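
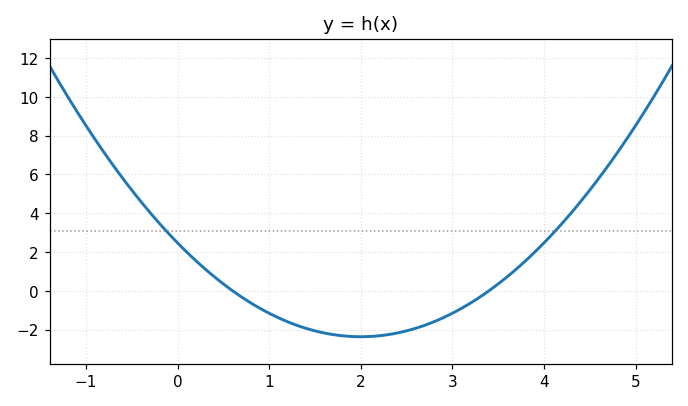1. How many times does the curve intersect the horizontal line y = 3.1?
2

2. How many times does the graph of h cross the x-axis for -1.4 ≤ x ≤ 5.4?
2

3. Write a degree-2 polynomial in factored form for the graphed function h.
y = 1.21(x - 0.6)(x - 3.4)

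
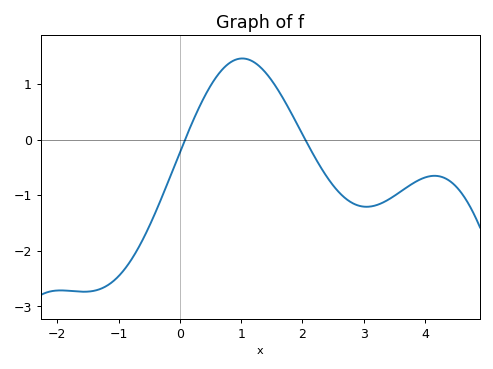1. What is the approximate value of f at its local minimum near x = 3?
-1.21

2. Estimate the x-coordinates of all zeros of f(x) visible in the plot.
0.083, 2.05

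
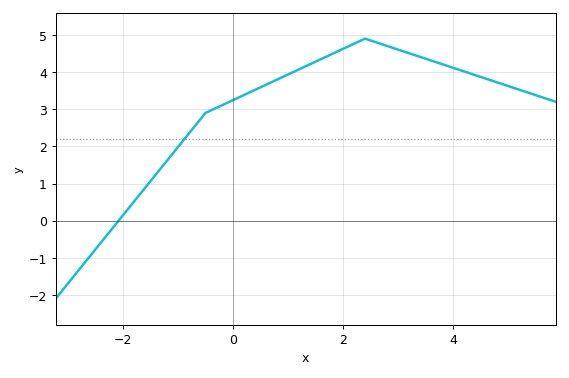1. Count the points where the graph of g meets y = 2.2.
1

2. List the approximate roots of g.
-2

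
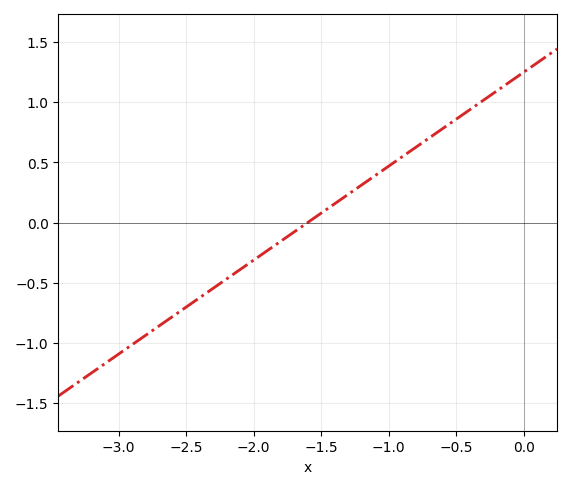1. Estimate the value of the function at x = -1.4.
0.15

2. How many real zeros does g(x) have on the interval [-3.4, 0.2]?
1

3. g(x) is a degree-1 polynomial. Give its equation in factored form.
y = 0.78(x + 1.6)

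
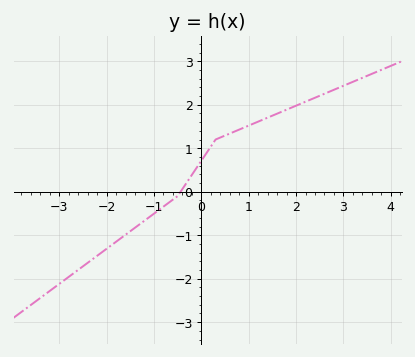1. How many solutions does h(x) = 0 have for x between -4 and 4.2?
1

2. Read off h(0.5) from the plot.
1.3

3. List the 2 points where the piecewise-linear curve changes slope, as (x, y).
(-0.5, -0.1); (0.3, 1.2)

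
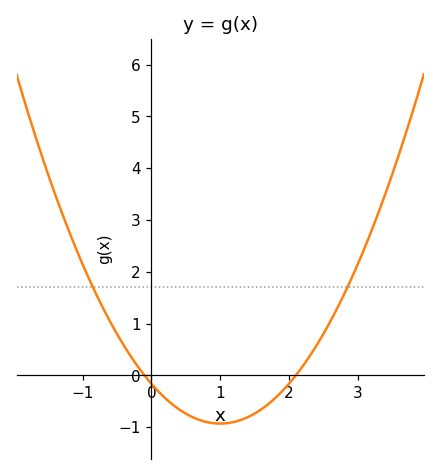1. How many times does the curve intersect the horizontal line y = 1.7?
2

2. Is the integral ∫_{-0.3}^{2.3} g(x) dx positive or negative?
negative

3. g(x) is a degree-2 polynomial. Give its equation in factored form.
y = 0.77(x + 0.1)(x - 2.1)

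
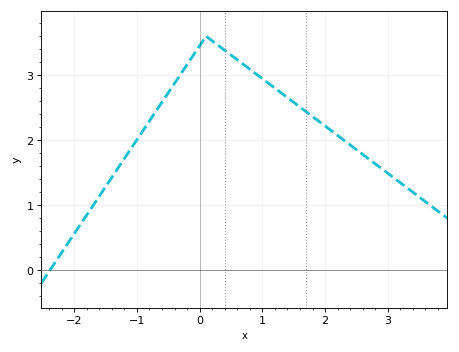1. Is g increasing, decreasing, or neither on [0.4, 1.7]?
decreasing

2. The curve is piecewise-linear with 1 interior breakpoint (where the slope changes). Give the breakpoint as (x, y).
(0.1, 3.6)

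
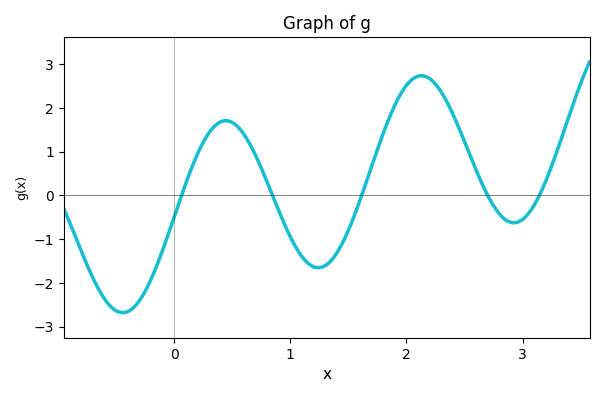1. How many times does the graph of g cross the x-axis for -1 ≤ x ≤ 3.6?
5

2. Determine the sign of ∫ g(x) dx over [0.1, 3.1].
positive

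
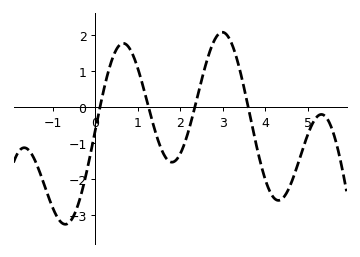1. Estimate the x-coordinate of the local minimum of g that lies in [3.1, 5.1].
4.31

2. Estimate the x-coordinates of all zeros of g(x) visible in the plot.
0.108, 1.25, 2.34, 3.6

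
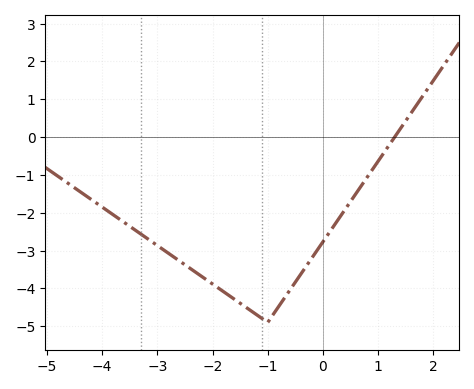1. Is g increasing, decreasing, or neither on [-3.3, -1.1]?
decreasing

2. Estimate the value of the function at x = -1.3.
-4.6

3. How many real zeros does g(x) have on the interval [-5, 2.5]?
1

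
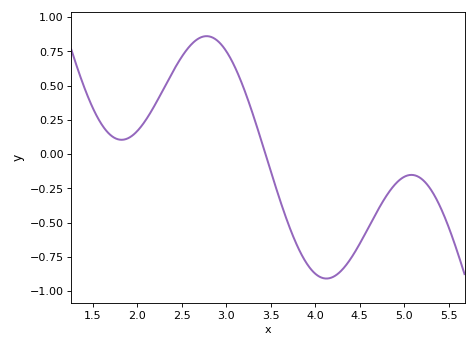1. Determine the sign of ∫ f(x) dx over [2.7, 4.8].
negative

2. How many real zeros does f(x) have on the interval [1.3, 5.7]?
1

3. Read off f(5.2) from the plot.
-0.183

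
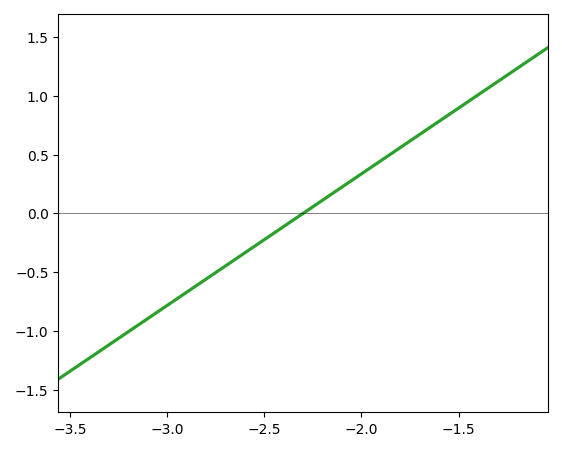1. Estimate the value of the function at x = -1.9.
0.45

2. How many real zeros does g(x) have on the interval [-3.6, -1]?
1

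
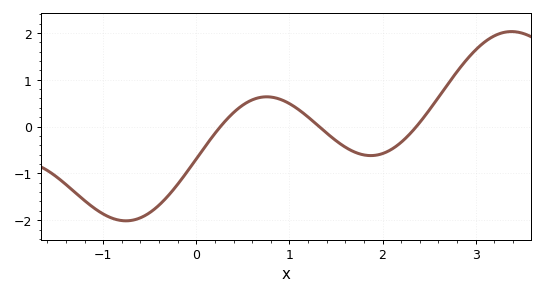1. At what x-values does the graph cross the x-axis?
0.3, 1.3, 2.4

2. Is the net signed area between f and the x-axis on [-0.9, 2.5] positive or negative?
negative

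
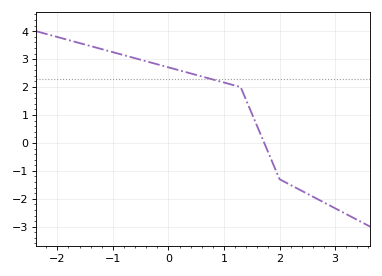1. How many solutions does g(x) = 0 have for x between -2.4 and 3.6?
1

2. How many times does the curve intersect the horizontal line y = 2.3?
1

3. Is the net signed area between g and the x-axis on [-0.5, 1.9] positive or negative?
positive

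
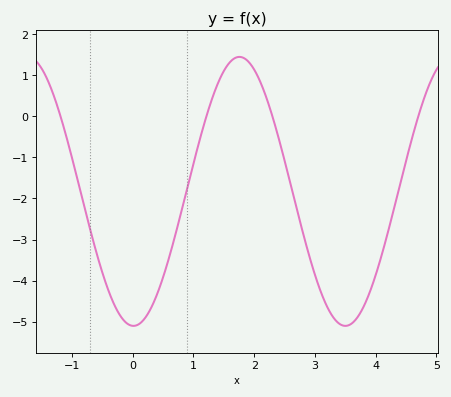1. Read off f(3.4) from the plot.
-5.05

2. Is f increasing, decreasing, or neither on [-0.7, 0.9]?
neither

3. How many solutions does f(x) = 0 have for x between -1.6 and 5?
4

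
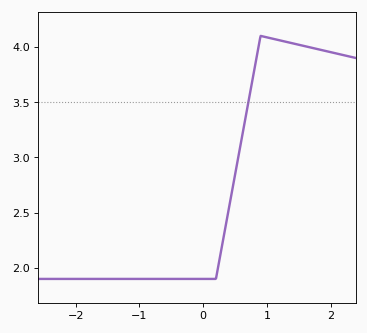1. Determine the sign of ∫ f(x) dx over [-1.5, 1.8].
positive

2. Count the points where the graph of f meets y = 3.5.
1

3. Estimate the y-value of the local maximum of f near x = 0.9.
4.1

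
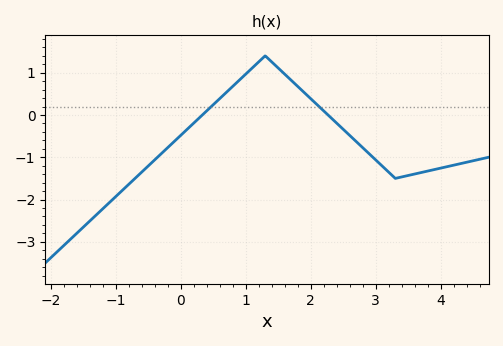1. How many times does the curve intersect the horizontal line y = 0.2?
2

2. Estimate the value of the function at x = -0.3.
-0.9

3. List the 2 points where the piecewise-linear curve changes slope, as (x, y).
(1.3, 1.4); (3.3, -1.5)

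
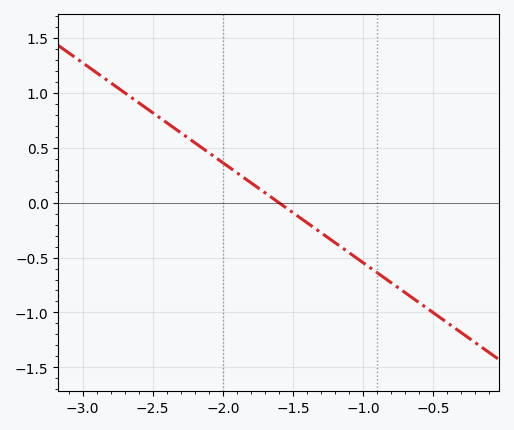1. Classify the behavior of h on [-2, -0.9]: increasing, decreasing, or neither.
decreasing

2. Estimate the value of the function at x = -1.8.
0.182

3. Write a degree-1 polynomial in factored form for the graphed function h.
y = -0.91(x + 1.6)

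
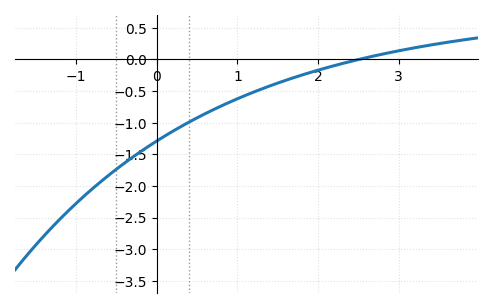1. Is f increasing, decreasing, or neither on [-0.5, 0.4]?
increasing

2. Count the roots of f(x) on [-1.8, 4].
1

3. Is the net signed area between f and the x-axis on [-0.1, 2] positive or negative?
negative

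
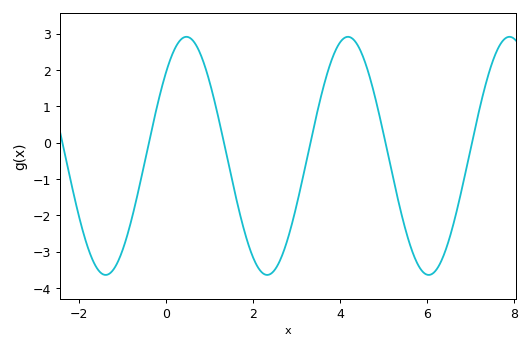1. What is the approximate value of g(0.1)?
2.31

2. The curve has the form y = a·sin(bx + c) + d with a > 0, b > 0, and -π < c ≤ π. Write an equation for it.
y = 3.28sin(1.69x + 0.78) - 0.36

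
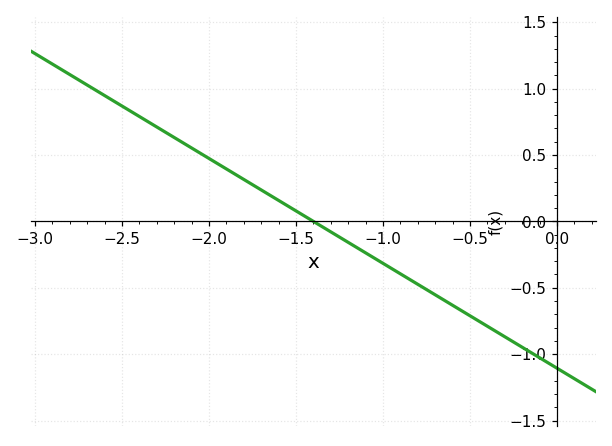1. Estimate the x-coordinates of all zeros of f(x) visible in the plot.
-1.4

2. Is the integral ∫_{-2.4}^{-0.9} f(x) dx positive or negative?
positive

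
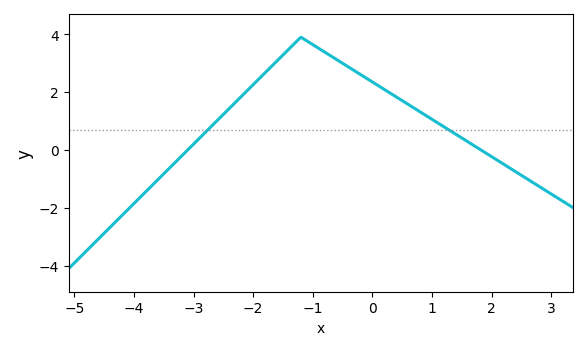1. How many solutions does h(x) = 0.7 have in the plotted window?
2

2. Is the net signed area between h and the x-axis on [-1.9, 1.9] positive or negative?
positive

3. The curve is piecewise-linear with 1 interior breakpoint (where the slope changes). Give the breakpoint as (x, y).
(-1.2, 3.9)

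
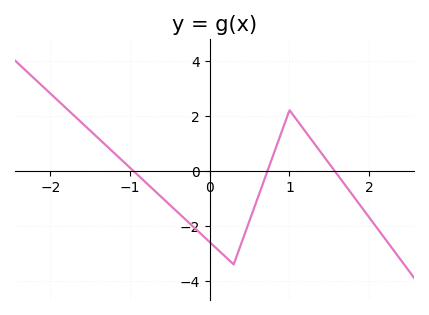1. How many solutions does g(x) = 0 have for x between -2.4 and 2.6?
3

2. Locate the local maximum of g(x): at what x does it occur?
1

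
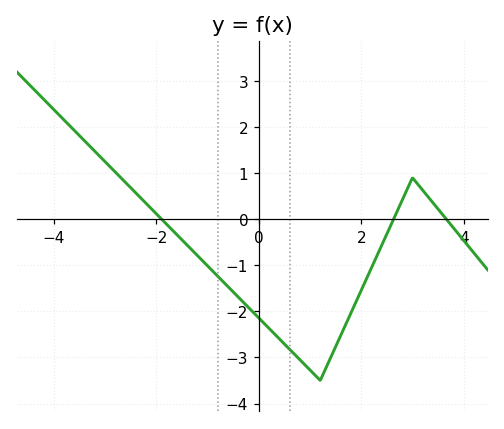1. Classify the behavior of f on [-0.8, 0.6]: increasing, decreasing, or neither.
decreasing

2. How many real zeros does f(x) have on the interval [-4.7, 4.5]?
3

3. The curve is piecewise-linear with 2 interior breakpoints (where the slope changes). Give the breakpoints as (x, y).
(1.2, -3.5); (3, 0.9)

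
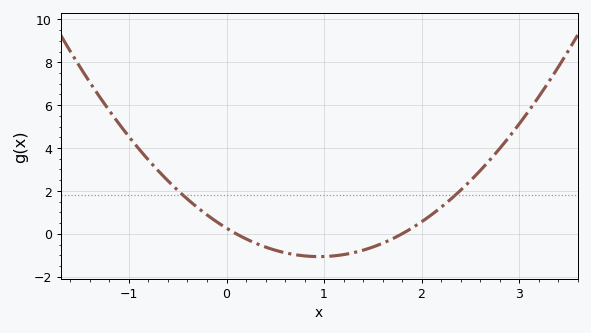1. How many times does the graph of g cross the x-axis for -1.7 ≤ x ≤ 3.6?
2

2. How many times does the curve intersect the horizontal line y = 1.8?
2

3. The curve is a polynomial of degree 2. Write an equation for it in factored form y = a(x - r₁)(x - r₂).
y = 1.47(x - 0.1)(x - 1.8)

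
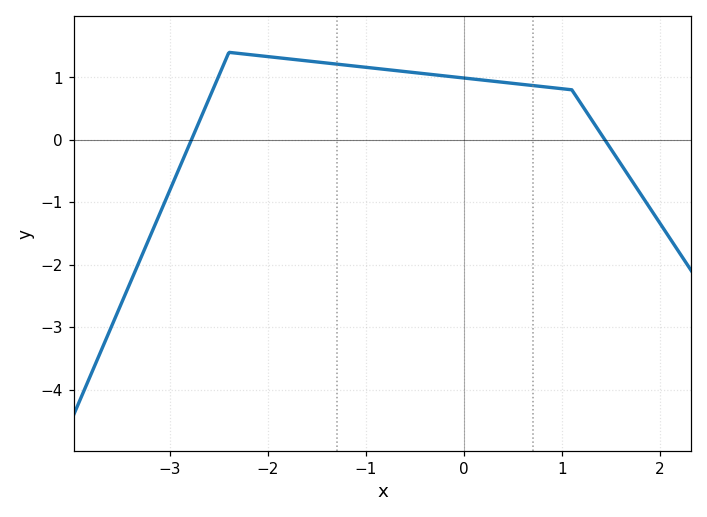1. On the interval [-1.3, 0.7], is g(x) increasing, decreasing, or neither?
decreasing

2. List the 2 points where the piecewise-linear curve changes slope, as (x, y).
(-2.4, 1.4); (1.1, 0.8)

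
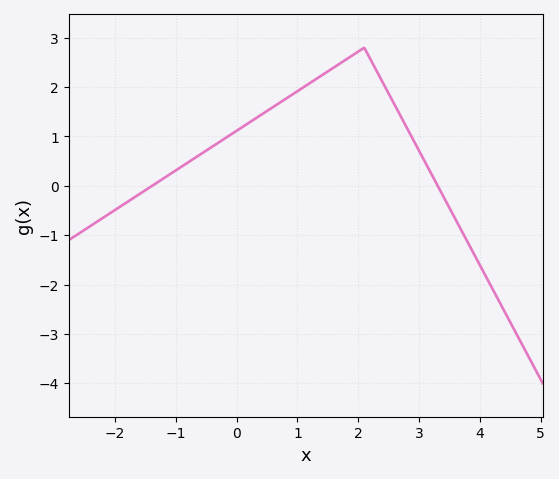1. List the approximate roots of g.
-1.4, 3.4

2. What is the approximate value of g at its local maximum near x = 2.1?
2.8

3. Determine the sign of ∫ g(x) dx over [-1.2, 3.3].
positive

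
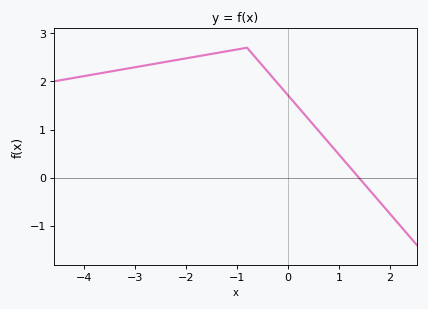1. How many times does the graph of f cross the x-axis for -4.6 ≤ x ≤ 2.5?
1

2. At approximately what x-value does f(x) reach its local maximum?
-0.801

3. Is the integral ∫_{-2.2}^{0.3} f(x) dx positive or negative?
positive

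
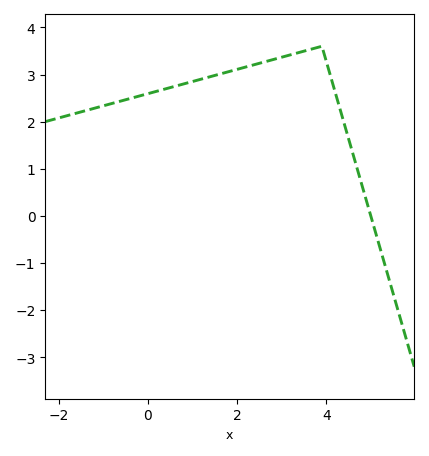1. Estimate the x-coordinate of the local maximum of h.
3.9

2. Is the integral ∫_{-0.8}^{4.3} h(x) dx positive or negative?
positive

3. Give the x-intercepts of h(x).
4.99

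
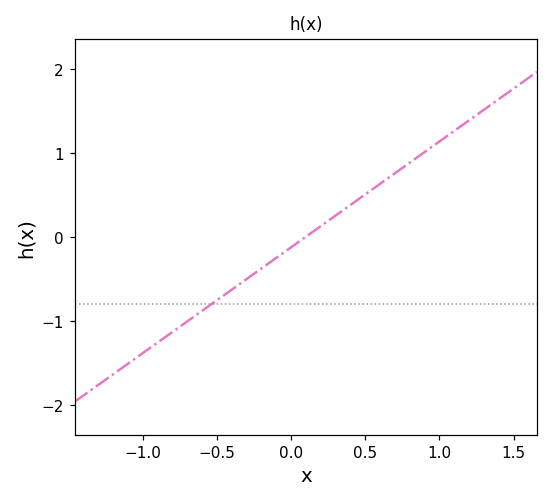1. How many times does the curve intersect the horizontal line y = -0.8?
1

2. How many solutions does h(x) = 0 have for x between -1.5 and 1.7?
1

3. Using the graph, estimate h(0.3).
0.252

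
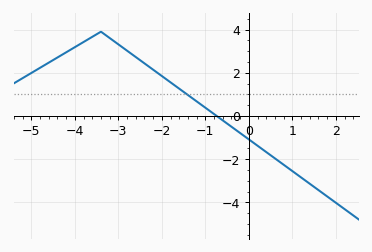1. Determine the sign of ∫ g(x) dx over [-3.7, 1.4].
positive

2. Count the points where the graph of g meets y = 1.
1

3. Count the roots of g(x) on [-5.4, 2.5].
1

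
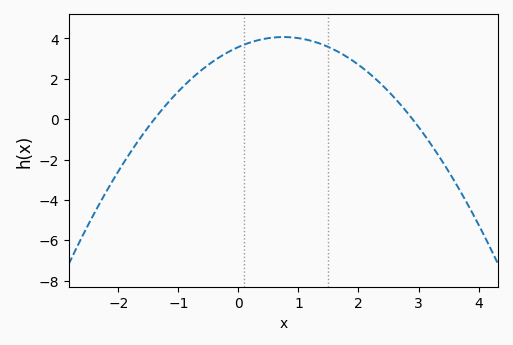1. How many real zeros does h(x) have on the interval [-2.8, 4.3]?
2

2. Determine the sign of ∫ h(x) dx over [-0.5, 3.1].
positive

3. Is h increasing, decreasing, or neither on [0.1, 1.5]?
neither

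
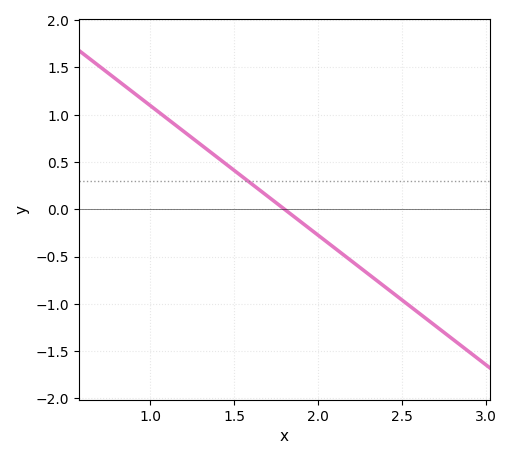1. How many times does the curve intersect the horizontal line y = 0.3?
1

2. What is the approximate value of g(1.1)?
0.959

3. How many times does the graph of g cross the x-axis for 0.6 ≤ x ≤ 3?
1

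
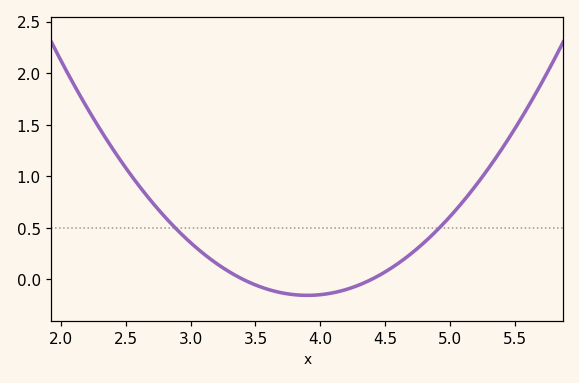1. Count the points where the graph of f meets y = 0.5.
2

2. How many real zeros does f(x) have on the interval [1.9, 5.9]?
2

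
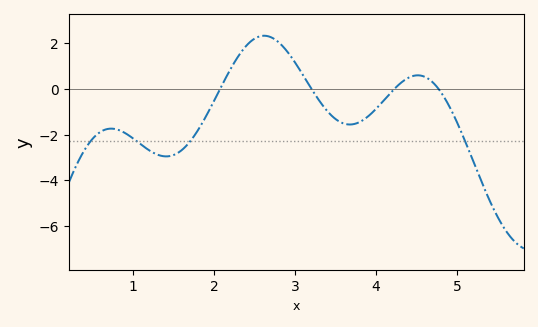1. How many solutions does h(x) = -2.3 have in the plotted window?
4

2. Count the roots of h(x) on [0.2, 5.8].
4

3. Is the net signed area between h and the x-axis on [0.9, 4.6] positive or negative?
negative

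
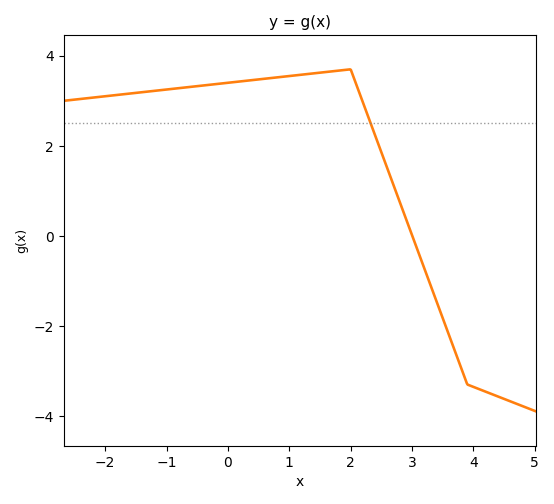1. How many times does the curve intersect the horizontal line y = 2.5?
1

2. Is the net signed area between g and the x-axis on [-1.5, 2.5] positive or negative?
positive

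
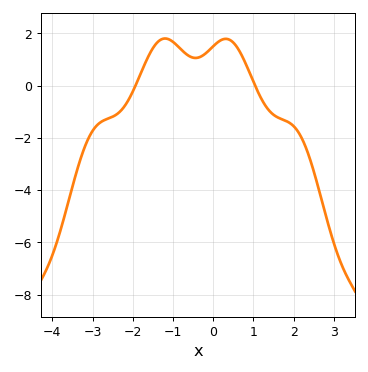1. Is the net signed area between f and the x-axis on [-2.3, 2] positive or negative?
positive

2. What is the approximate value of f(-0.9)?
1.6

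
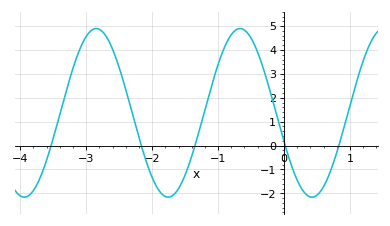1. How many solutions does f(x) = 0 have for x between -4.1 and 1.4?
5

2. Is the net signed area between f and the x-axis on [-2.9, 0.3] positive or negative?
positive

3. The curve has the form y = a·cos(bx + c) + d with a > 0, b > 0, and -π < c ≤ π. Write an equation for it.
y = 3.53cos(2.9x + 1.9) + 1.37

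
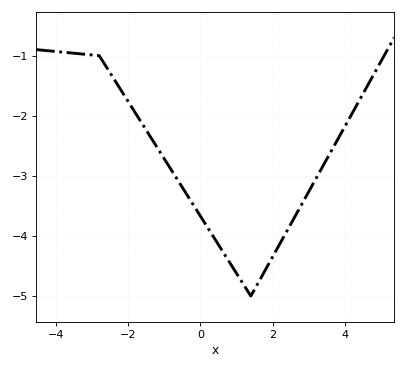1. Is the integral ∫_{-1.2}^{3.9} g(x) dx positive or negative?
negative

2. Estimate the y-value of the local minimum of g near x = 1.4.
-5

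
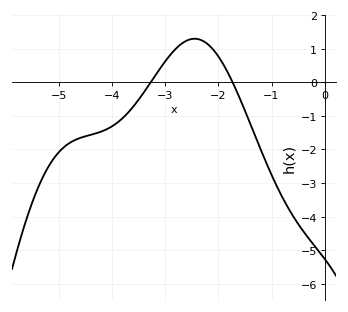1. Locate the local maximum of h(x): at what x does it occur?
-2.45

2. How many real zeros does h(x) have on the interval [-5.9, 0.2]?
2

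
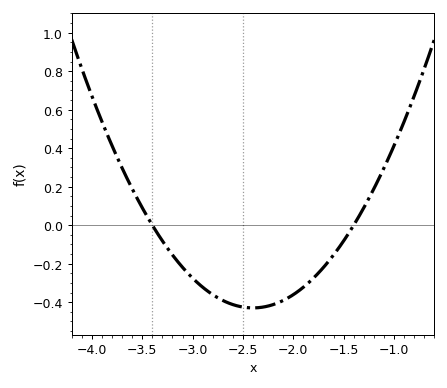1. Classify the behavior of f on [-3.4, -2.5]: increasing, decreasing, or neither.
decreasing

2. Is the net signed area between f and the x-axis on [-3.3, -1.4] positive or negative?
negative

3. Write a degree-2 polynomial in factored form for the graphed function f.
y = 0.43(x + 3.4)(x + 1.4)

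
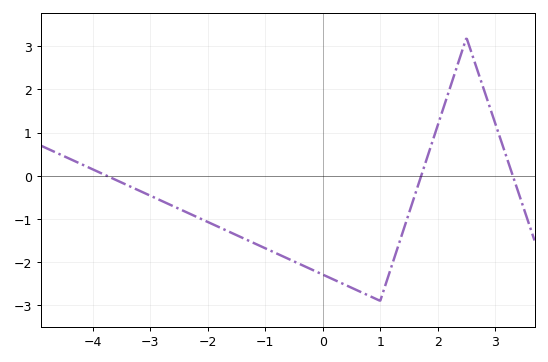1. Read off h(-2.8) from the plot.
-0.6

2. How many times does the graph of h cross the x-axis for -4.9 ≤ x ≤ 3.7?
3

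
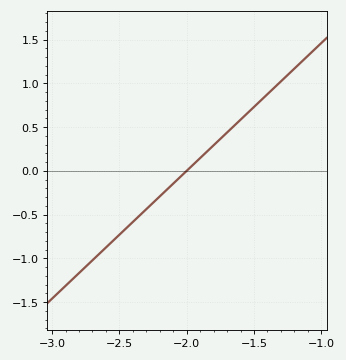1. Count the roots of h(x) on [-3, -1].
1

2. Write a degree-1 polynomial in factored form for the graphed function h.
y = 1.46(x + 2)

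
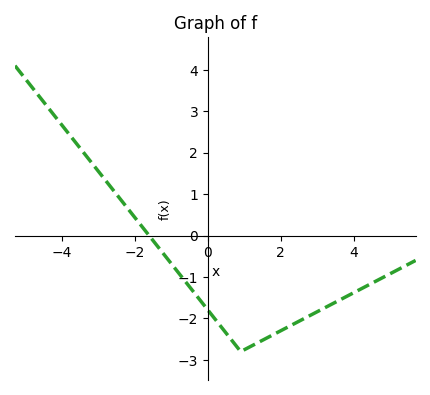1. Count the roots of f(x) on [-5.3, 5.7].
1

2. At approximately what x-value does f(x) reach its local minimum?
1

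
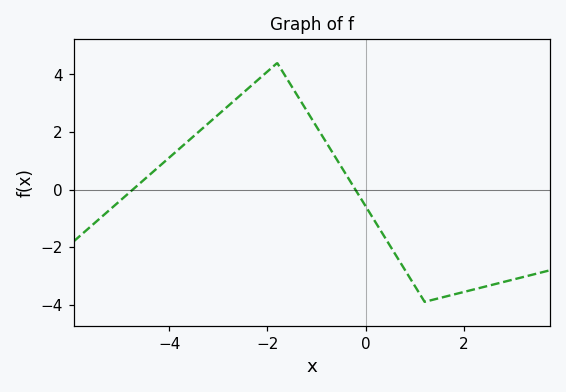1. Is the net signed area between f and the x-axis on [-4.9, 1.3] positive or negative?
positive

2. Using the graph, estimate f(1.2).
-3.9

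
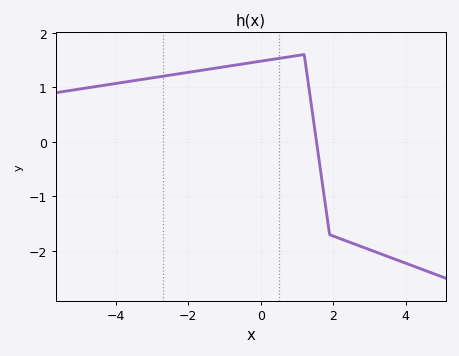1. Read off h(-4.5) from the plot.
1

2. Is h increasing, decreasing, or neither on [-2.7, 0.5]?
increasing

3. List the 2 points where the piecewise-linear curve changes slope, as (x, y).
(1.2, 1.6); (1.9, -1.7)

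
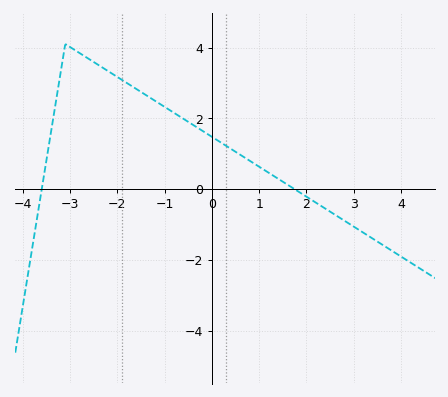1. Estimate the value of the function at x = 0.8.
0.8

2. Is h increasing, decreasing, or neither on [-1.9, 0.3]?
decreasing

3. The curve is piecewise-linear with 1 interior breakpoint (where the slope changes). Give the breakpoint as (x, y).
(-3.1, 4.1)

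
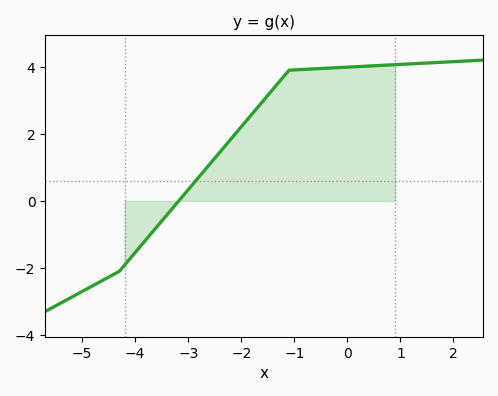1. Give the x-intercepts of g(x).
-3.2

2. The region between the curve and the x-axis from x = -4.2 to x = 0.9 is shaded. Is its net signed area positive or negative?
positive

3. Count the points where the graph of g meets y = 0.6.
1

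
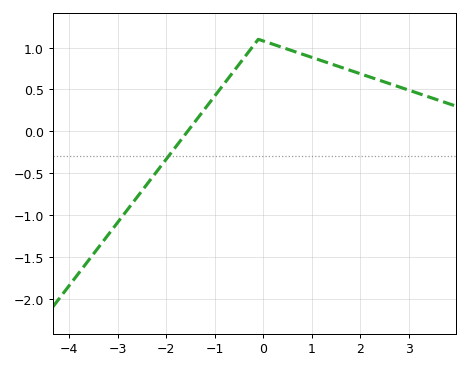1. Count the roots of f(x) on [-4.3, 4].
1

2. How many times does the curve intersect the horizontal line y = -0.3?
1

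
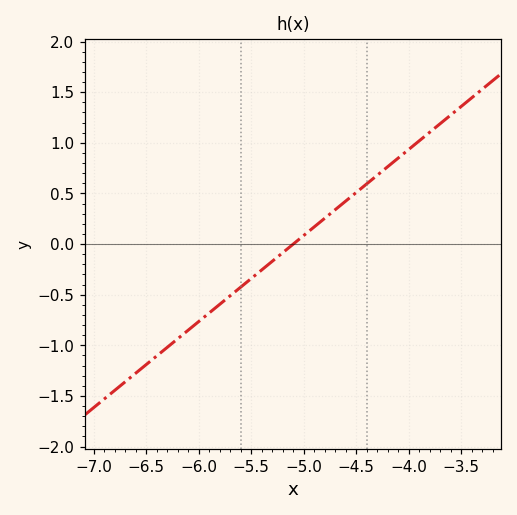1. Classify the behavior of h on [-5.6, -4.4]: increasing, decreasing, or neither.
increasing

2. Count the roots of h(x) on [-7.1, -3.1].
1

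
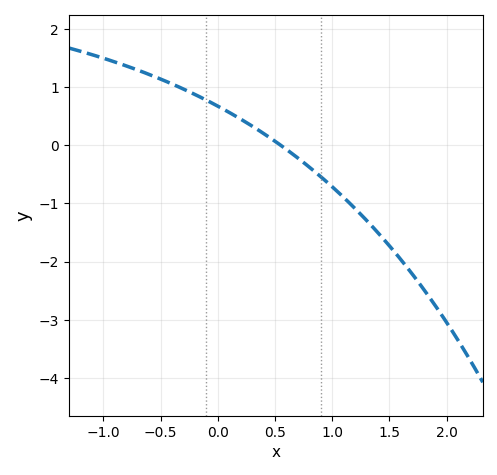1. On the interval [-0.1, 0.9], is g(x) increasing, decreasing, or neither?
decreasing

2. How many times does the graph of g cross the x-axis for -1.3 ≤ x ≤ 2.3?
1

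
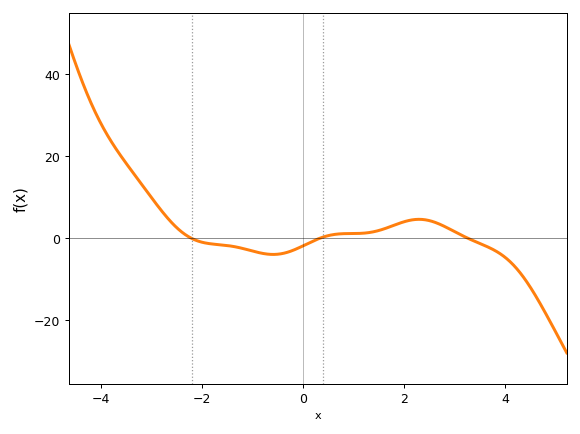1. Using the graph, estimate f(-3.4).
16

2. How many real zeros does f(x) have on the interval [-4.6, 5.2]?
3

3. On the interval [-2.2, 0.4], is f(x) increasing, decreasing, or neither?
neither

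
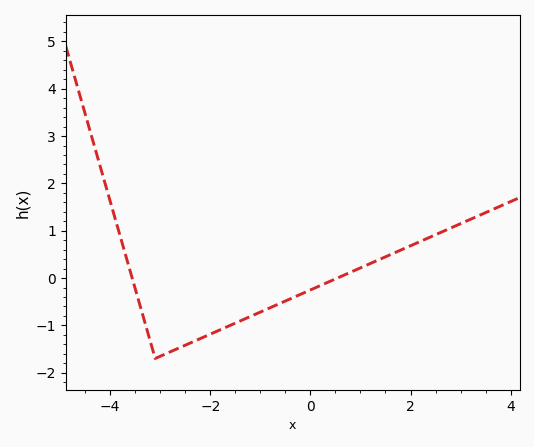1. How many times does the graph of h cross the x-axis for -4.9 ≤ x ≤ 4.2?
2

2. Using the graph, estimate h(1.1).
0.262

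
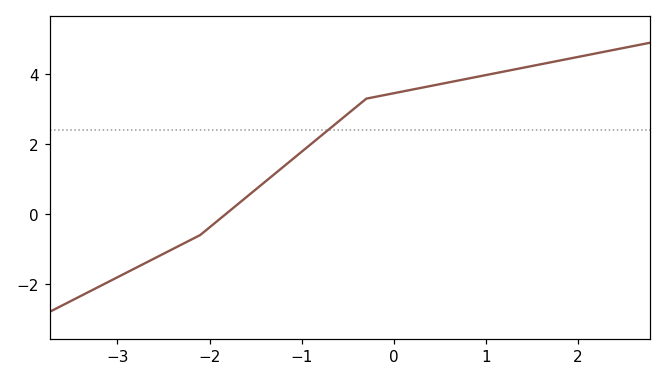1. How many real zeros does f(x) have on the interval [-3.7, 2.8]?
1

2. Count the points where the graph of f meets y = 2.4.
1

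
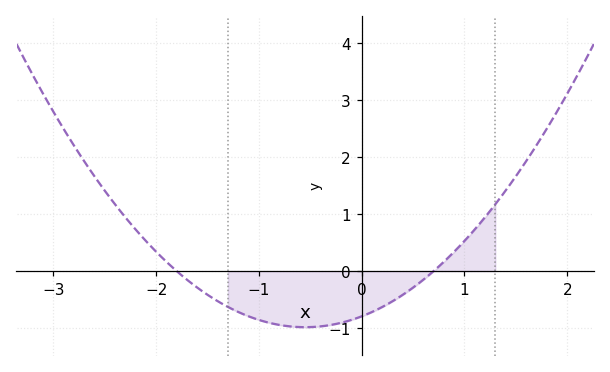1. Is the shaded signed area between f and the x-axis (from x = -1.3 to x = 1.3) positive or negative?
negative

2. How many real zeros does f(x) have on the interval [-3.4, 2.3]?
2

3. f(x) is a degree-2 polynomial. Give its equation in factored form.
y = 0.63(x + 1.8)(x - 0.7)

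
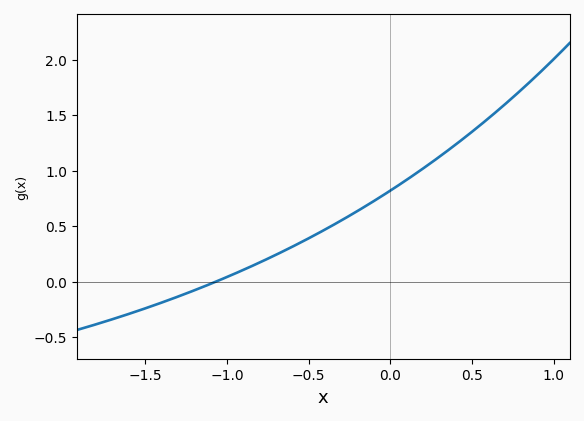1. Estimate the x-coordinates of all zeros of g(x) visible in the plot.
-1.07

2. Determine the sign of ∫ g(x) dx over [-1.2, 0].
positive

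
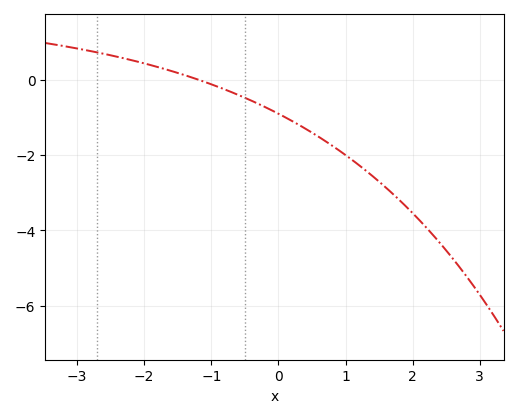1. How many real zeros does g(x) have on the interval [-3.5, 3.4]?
1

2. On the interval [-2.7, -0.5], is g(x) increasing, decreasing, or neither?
decreasing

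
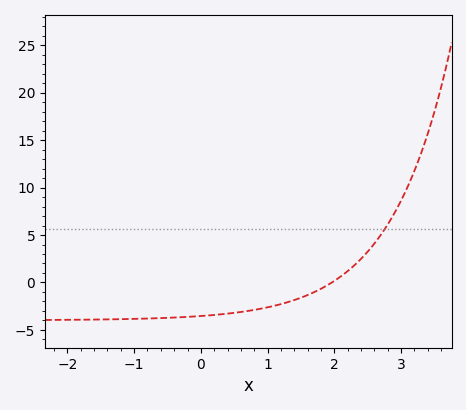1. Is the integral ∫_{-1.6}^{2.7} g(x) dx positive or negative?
negative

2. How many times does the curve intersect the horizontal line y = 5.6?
1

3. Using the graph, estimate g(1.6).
-1.5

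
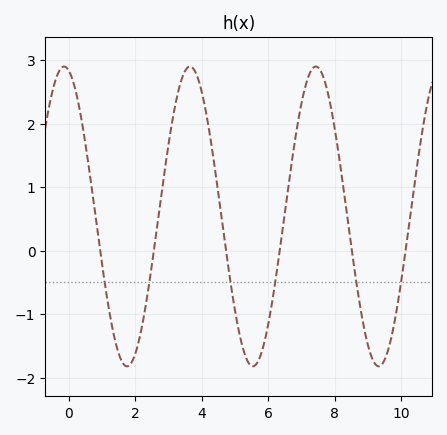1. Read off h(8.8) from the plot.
-0.967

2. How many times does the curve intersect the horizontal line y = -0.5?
6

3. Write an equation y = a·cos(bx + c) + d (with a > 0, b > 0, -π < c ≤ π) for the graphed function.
y = 2.36cos(1.66x + 0.222) + 0.54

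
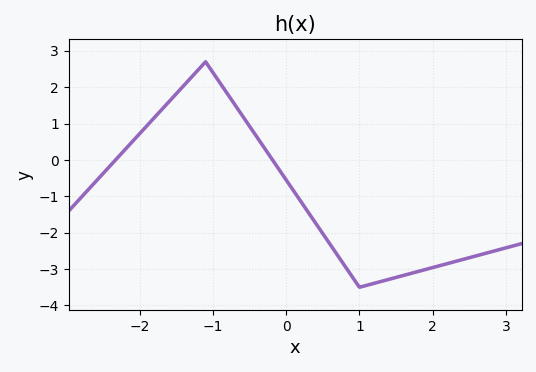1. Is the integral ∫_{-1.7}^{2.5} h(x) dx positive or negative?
negative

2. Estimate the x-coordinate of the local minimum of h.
1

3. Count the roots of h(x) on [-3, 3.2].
2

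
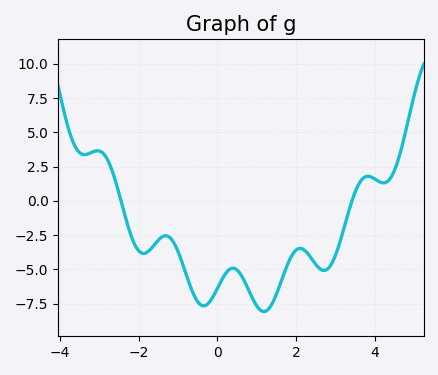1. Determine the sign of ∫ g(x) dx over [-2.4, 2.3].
negative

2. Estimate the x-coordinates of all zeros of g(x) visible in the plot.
-2.4, 3.4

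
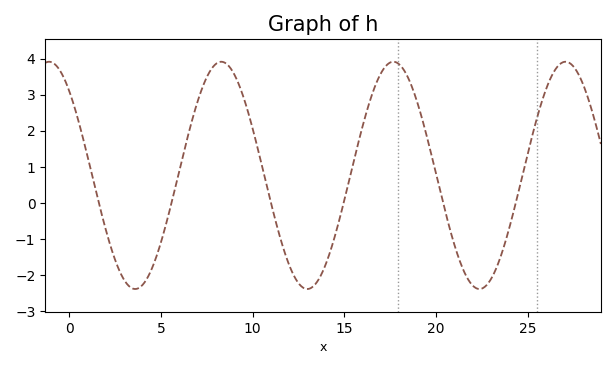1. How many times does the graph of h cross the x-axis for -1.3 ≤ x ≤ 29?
6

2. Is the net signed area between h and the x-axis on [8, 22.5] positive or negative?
positive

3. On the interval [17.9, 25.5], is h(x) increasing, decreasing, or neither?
neither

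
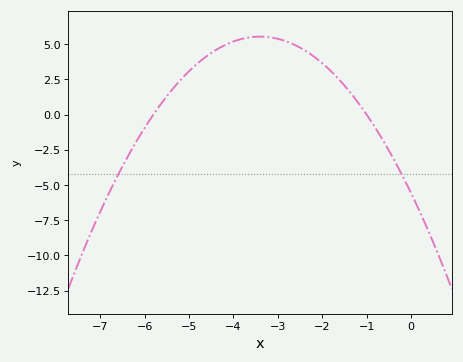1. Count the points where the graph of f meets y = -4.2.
2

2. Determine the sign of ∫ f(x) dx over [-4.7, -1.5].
positive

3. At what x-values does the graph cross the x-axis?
-5.8, -1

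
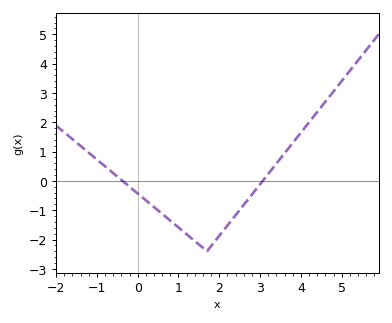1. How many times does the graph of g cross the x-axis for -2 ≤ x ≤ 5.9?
2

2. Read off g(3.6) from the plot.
0.9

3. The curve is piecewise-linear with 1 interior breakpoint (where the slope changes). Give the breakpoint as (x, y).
(1.7, -2.4)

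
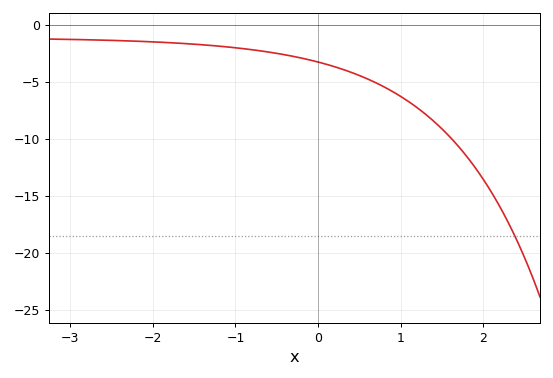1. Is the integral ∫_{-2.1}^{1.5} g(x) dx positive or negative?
negative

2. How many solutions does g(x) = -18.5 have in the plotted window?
1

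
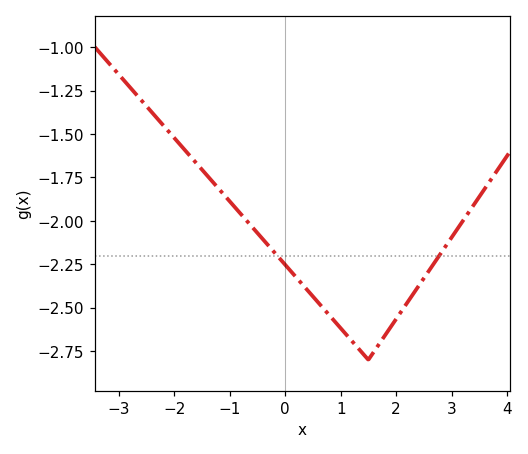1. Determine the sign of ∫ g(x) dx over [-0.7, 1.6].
negative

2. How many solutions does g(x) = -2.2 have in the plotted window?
2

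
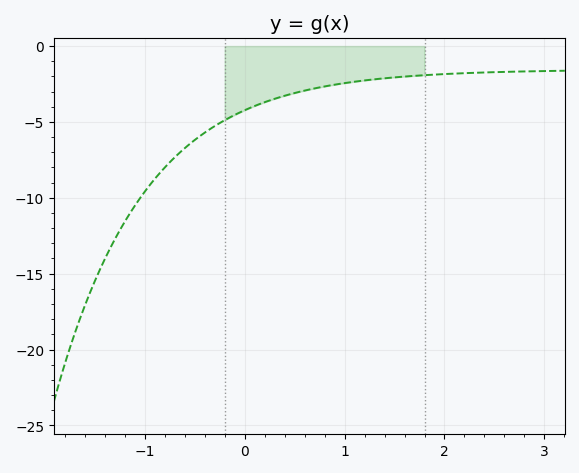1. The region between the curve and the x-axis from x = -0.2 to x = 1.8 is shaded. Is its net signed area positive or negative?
negative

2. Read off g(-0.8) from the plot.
-8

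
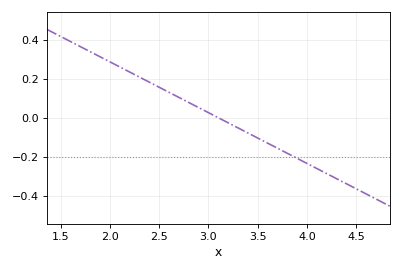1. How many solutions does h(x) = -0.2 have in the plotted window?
1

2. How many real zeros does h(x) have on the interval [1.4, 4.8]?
1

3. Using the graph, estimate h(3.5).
-0.104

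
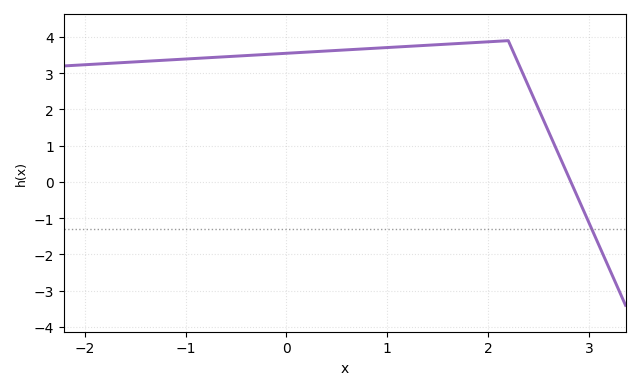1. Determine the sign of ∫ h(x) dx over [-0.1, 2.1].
positive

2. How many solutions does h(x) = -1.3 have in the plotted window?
1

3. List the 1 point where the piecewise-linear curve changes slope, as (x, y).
(2.2, 3.9)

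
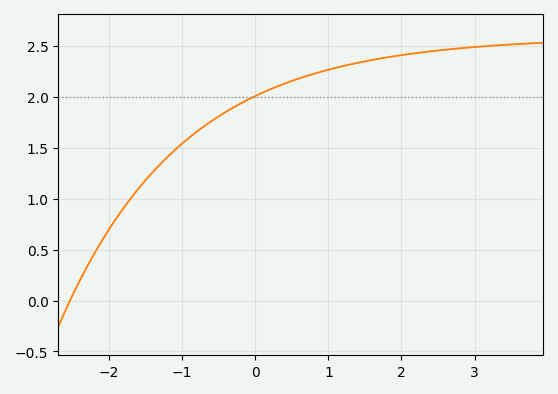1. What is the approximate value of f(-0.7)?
1.71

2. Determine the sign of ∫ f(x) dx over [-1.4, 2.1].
positive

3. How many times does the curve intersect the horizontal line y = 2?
1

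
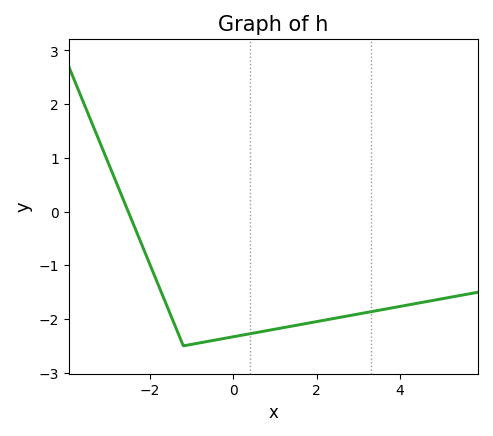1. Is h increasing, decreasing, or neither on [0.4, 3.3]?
increasing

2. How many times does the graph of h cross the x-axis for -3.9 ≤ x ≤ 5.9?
1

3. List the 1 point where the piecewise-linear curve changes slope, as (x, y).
(-1.2, -2.5)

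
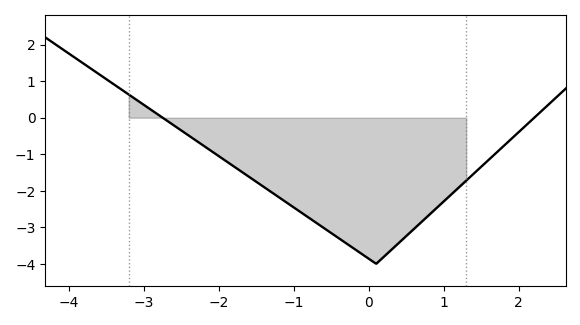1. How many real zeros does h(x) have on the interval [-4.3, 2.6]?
2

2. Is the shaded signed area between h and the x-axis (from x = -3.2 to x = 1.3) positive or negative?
negative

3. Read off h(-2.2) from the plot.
-0.768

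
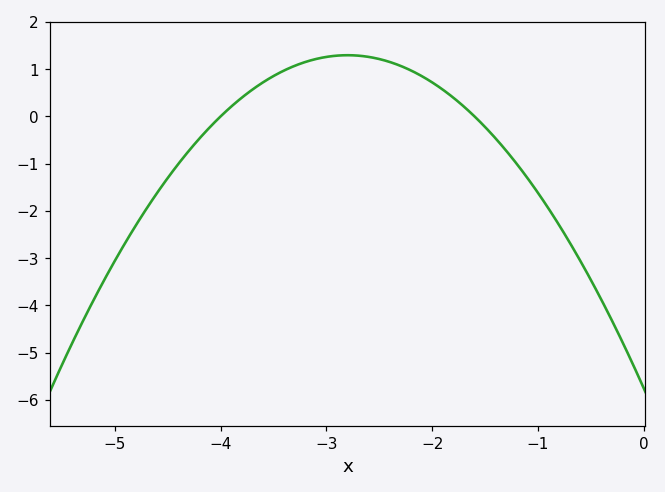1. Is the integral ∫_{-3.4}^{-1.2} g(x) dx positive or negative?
positive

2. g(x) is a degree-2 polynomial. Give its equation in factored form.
y = -0.9(x + 4)(x + 1.6)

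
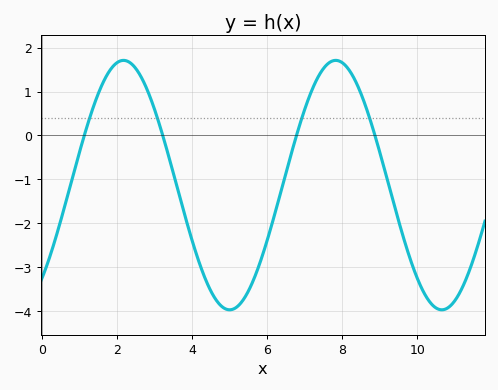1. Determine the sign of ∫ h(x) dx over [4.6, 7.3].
negative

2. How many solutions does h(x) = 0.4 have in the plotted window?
4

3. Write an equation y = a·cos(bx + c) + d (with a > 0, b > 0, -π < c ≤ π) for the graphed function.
y = 2.84cos(1.1x - 2.4) - 1.13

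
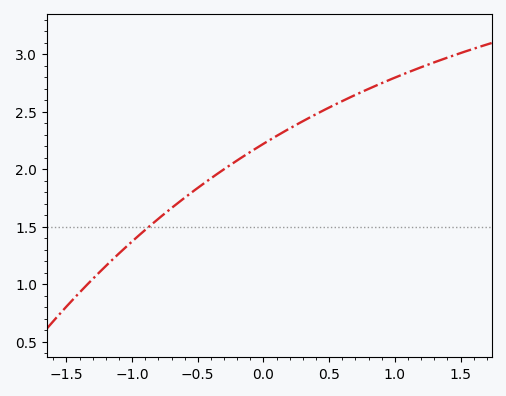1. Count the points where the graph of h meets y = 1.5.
1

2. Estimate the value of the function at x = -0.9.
1.47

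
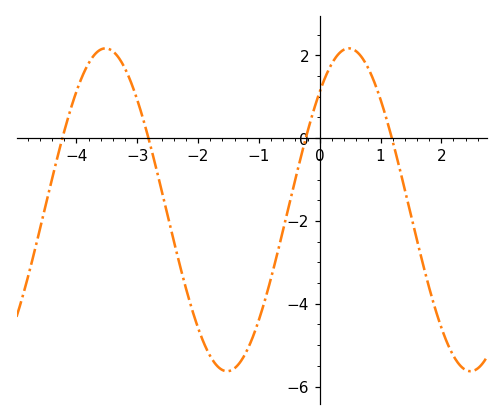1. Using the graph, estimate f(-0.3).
-0.399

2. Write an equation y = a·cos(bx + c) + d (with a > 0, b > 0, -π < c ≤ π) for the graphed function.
y = 3.9cos(1.57x - 0.752) - 1.73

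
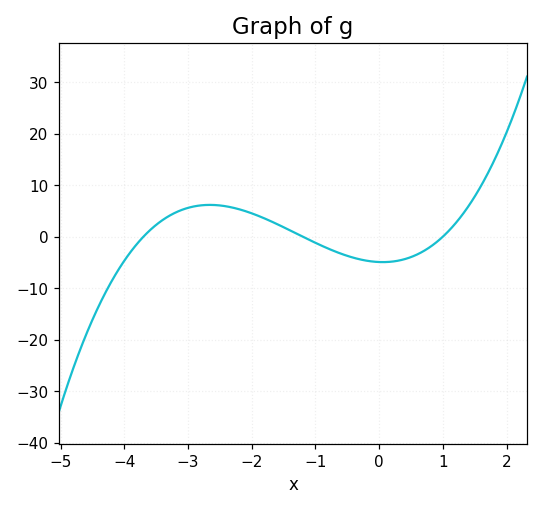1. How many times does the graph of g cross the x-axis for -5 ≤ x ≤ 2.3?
3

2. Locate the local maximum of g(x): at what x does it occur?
-2.7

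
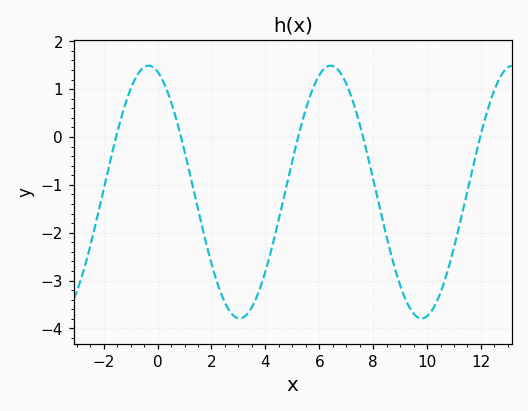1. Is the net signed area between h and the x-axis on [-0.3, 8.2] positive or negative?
negative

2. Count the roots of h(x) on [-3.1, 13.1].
5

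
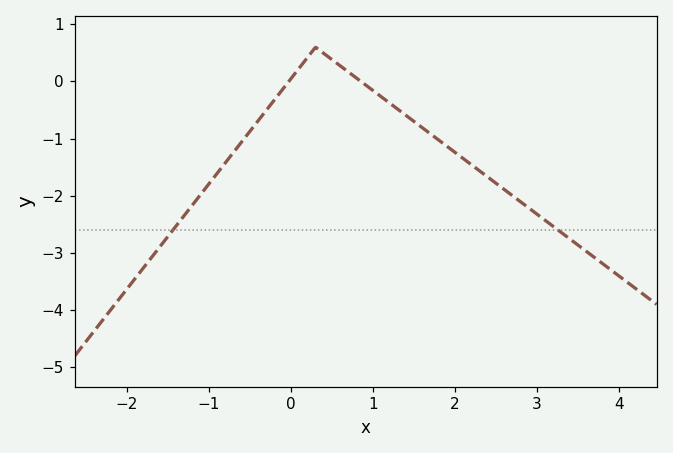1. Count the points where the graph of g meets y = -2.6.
2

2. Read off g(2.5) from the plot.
-1.8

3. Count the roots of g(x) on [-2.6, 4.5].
2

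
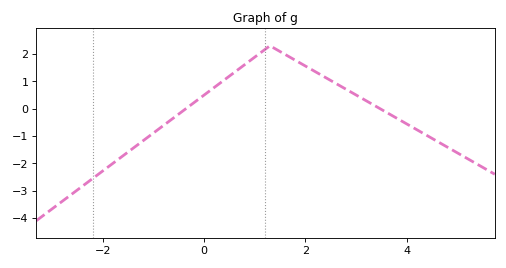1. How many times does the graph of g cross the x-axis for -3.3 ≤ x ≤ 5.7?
2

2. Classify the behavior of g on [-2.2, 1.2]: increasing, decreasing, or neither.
increasing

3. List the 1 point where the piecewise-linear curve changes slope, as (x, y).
(1.3, 2.3)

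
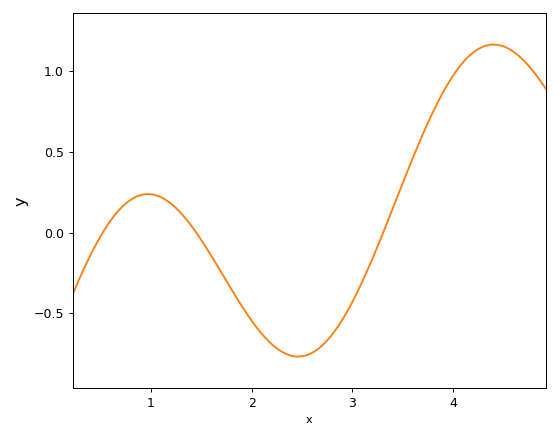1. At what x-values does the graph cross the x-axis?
0.5, 1.5, 3.3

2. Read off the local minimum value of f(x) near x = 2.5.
-0.75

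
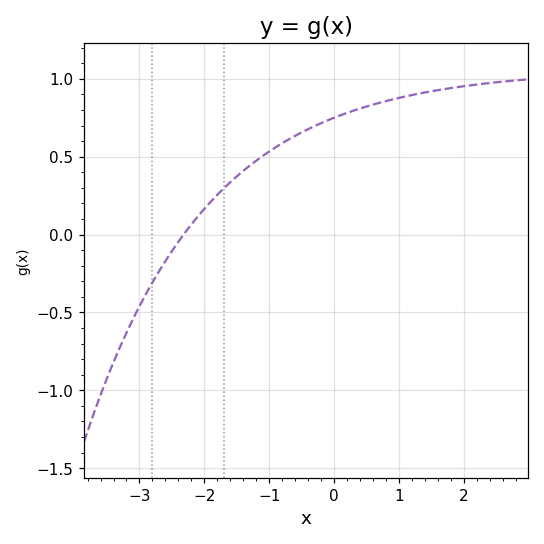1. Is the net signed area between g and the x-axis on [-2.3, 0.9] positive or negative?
positive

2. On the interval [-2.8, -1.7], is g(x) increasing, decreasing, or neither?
increasing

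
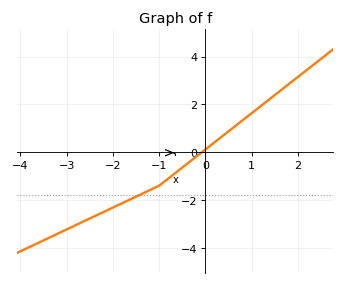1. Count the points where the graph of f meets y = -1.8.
1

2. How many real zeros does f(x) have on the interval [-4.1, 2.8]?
1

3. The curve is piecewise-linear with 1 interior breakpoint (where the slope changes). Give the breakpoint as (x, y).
(-1, -1.4)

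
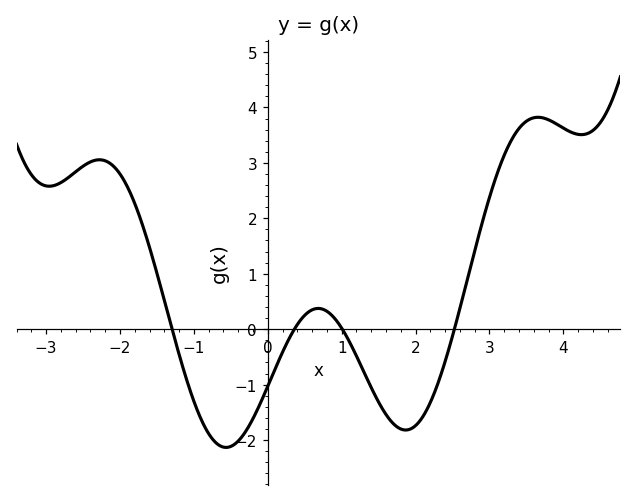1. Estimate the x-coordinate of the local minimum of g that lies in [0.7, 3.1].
1.87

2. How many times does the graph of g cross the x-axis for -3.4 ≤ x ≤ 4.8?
4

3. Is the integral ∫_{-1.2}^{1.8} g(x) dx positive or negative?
negative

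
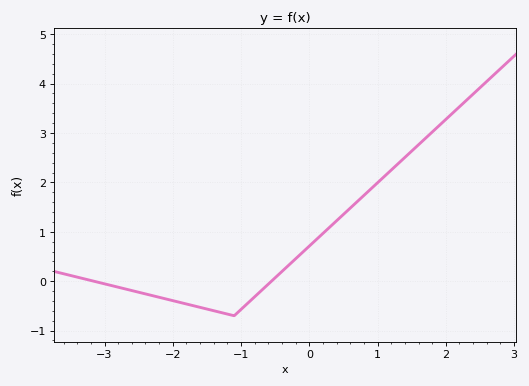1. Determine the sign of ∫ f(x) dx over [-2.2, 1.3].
positive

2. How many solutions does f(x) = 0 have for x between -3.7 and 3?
2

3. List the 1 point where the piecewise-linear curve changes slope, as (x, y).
(-1.1, -0.7)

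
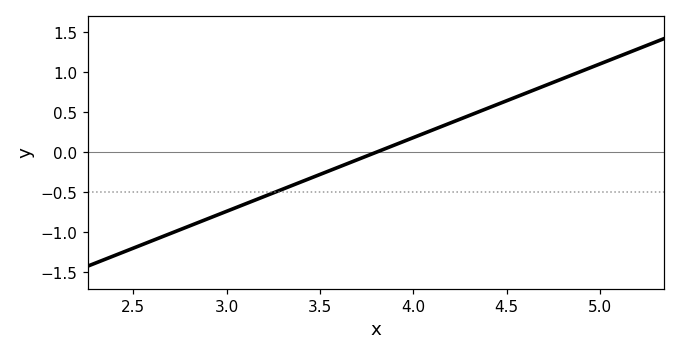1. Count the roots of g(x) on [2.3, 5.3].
1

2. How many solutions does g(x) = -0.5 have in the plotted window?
1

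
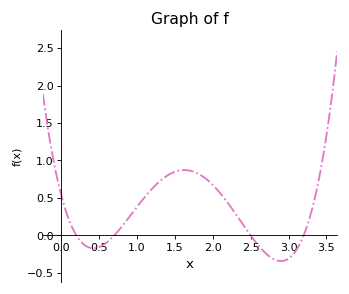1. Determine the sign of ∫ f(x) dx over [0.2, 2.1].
positive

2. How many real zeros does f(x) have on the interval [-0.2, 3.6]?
4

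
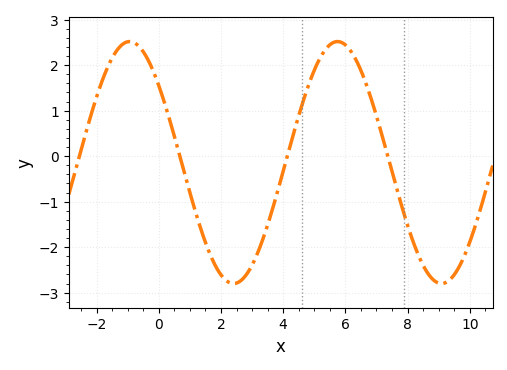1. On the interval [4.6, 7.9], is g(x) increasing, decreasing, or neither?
neither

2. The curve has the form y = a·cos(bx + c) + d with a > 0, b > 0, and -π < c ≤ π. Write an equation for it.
y = 2.66cos(0.94x + 0.88) - 0.14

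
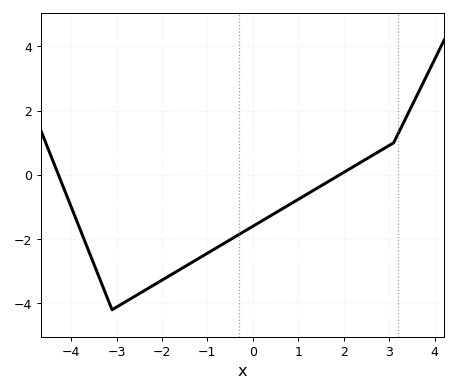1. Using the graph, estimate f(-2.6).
-3.8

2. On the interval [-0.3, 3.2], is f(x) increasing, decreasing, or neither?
increasing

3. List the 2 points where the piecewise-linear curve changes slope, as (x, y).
(-3.1, -4.2); (3.1, 1)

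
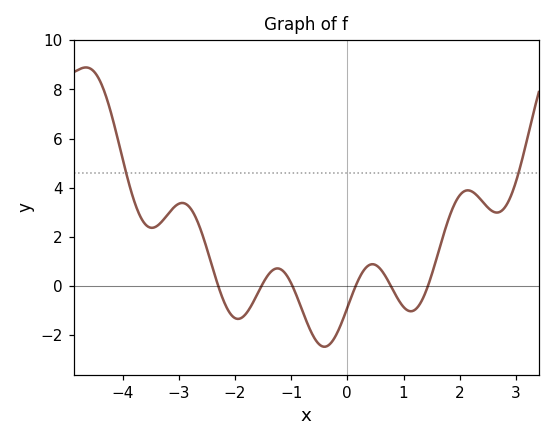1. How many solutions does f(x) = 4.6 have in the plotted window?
2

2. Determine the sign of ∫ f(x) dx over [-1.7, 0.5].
negative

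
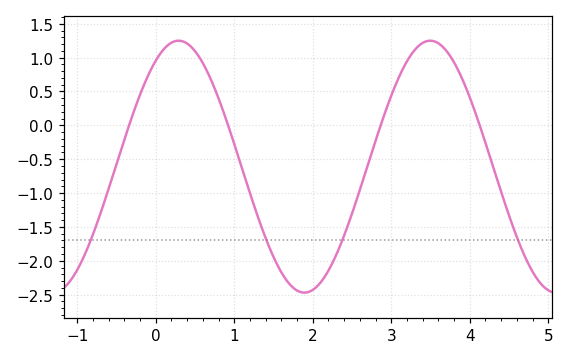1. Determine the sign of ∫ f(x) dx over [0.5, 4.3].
negative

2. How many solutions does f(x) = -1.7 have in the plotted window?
4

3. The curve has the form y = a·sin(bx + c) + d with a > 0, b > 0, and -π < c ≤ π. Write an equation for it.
y = 1.86sin(2x + 1) - 0.61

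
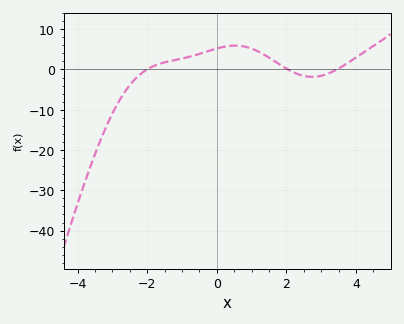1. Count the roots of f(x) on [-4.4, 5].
3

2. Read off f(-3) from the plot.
-11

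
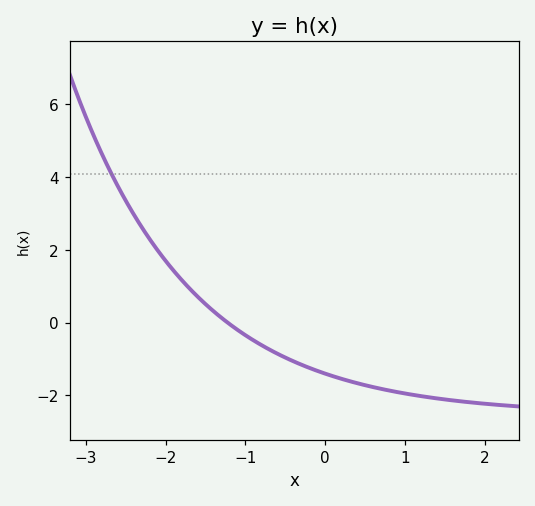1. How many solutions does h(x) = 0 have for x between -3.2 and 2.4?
1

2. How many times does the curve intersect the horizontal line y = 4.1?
1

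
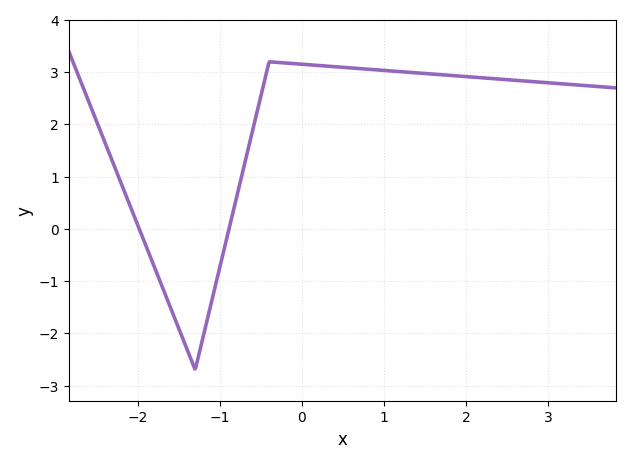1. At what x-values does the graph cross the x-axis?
-2, -0.9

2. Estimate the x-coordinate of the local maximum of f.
-0.4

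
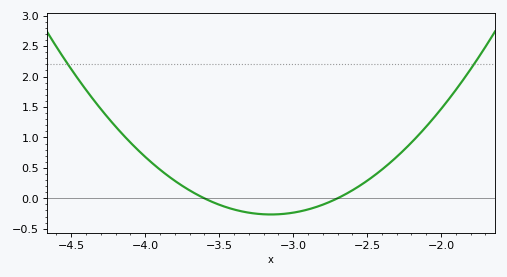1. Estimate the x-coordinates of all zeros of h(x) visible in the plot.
-3.6, -2.7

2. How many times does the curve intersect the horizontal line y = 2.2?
2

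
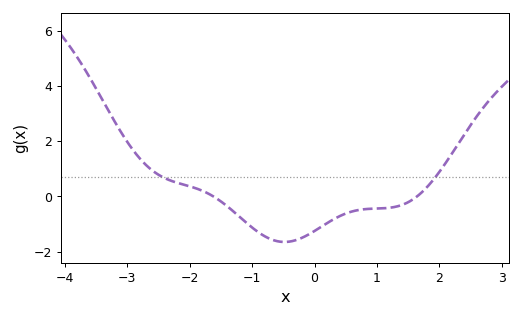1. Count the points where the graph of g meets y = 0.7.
2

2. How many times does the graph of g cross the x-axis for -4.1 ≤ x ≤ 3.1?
2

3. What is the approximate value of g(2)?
0.8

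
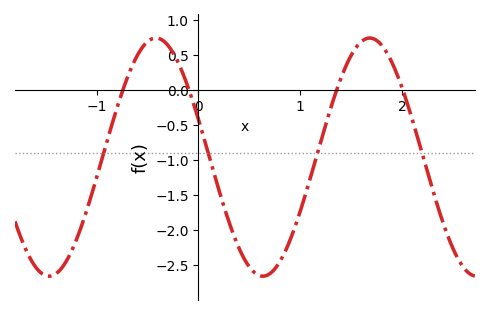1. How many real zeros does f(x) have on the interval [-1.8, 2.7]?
4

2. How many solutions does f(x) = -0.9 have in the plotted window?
4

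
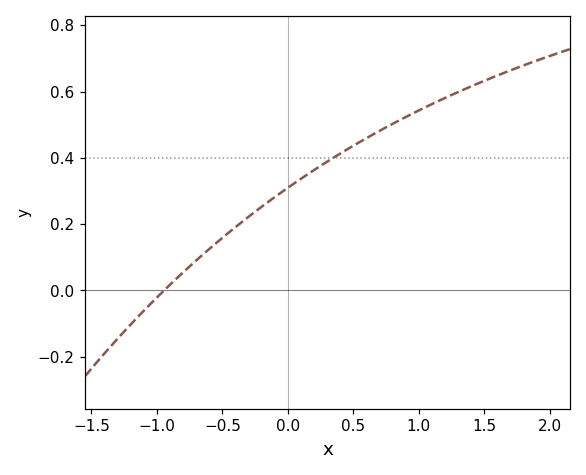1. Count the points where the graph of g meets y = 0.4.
1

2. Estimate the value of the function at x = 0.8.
0.503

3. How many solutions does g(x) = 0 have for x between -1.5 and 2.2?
1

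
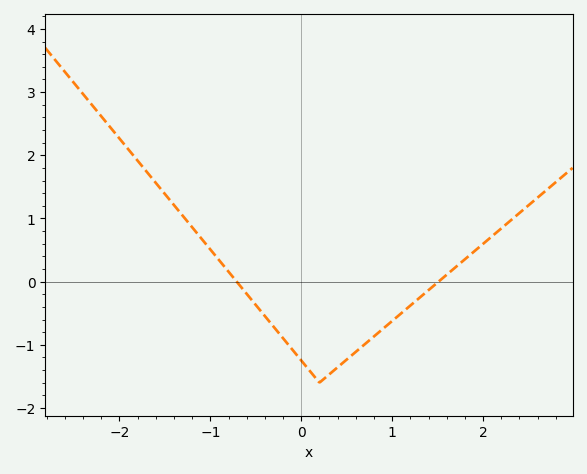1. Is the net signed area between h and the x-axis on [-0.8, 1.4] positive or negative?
negative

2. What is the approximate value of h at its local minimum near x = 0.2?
-1.6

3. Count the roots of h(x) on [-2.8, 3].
2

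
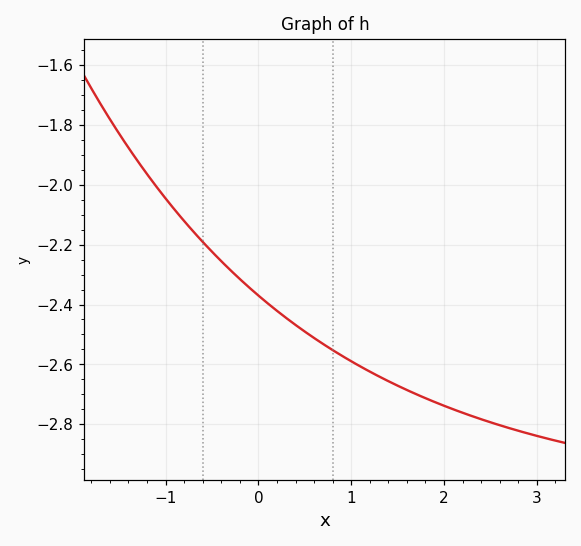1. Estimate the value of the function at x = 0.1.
-2.4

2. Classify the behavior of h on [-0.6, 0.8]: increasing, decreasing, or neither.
decreasing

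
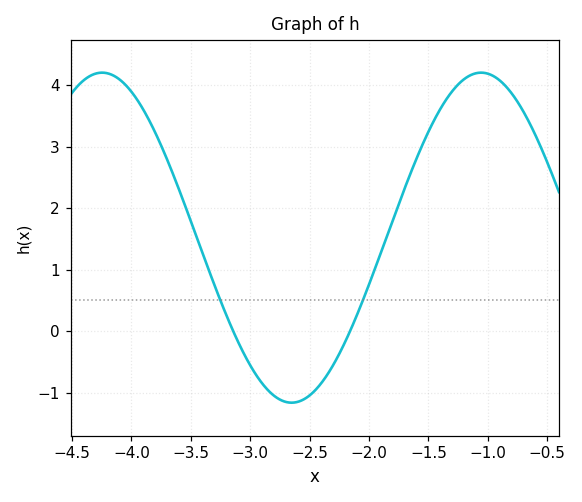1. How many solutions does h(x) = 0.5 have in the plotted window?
2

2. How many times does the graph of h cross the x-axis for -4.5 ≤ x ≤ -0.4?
2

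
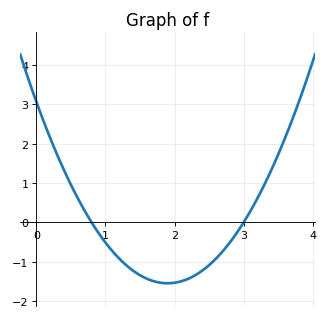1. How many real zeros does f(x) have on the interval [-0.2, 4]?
2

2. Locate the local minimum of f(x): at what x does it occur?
1.9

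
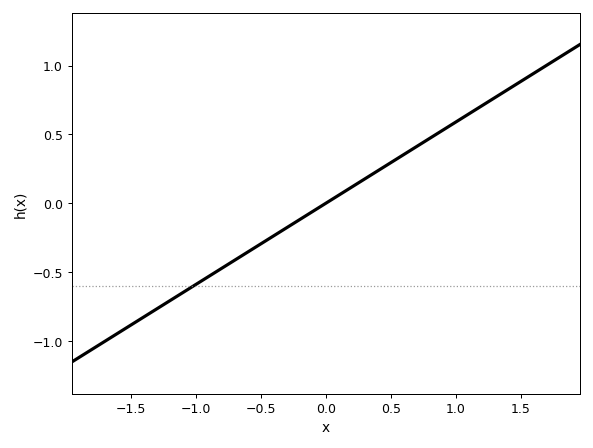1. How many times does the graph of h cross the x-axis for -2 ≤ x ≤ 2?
1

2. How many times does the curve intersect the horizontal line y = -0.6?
1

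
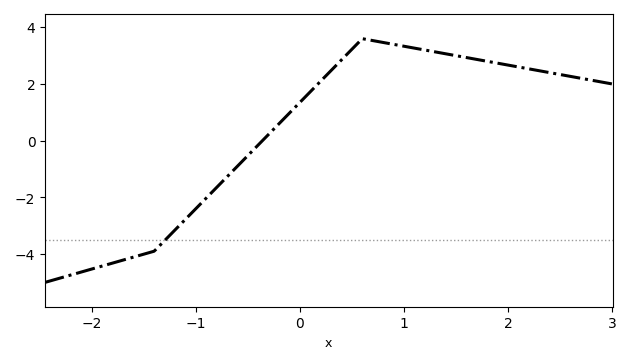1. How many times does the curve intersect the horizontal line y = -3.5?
1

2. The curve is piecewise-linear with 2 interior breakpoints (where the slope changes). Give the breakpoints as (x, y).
(-1.4, -3.9); (0.6, 3.6)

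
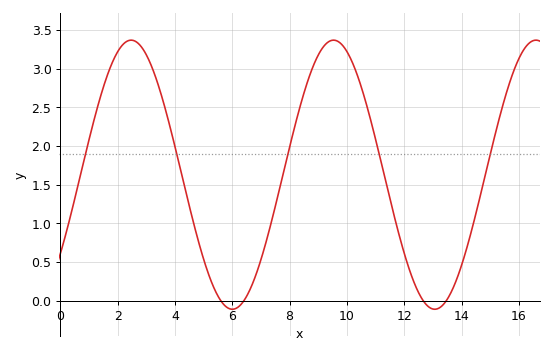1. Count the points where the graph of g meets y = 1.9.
5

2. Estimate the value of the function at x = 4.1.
1.85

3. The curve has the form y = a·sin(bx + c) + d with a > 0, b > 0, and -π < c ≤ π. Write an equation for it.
y = 1.74sin(0.89x - 0.63) + 1.63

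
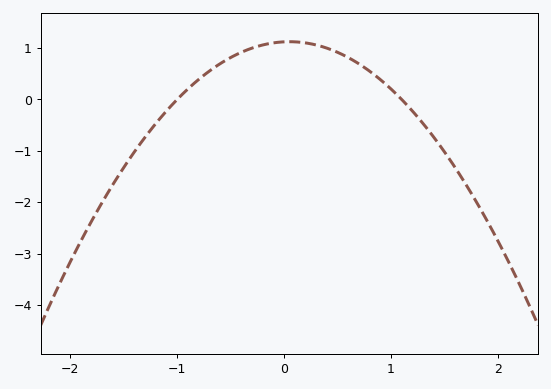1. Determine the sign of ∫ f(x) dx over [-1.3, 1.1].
positive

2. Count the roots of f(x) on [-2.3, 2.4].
2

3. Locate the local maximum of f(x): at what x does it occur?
0.05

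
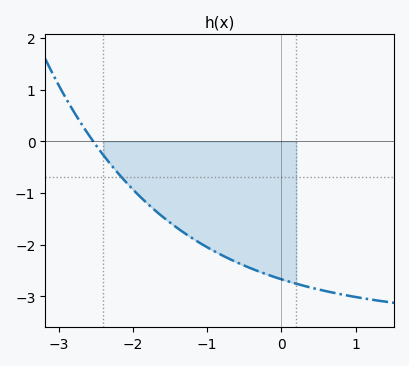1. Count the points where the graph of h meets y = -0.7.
1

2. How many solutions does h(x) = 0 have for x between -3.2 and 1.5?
1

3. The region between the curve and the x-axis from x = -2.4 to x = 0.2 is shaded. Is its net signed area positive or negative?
negative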